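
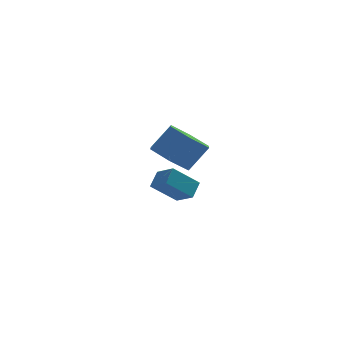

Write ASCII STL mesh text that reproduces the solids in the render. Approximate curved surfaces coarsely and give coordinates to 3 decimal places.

solid 
facet normal -0.756 -0.064 0.651
outer loop
vertex -1.051 2.066 -0.07
vertex -0.675 2.66 0.425
vertex -1.567 2.829 -0.594
endloop
endfacet
facet normal -0.437 -0.691 -0.576
outer loop
vertex -0.485 2.92 -1.525
vertex -1.051 2.066 -0.07
vertex -1.567 2.829 -0.594
endloop
endfacet
facet normal -0.756 -0.064 0.651
outer loop
vertex -1.567 2.829 -0.594
vertex -0.675 2.66 0.425
vertex -1.191 3.423 -0.099
endloop
endfacet
facet normal -0.486 0.720 -0.495
outer loop
vertex -1.191 3.423 -0.099
vertex -0.485 2.92 -1.525
vertex -1.567 2.829 -0.594
endloop
endfacet
facet normal 0.486 -0.720 0.495
outer loop
vertex -1.051 2.066 -0.07
vertex 0.407 2.751 -0.506
vertex -0.675 2.66 0.425
endloop
endfacet
facet normal -0.437 -0.691 -0.576
outer loop
vertex 0.031 2.157 -1.001
vertex -1.051 2.066 -0.07
vertex -0.485 2.92 -1.525
endloop
endfacet
facet normal 0.486 -0.720 0.495
outer loop
vertex 0.031 2.157 -1.001
vertex 0.407 2.751 -0.506
vertex -1.051 2.066 -0.07
endloop
endfacet
facet normal 0.437 0.691 0.576
outer loop
vertex -0.675 2.66 0.425
vertex 0.407 2.751 -0.506
vertex -1.191 3.423 -0.099
endloop
endfacet
facet normal -0.486 0.720 -0.495
outer loop
vertex -0.109 3.514 -1.03
vertex -0.485 2.92 -1.525
vertex -1.191 3.423 -0.099
endloop
endfacet
facet normal 0.437 0.691 0.576
outer loop
vertex -1.191 3.423 -0.099
vertex 0.407 2.751 -0.506
vertex -0.109 3.514 -1.03
endloop
endfacet
facet normal 0.756 0.064 -0.651
outer loop
vertex -0.109 3.514 -1.03
vertex 0.031 2.157 -1.001
vertex -0.485 2.92 -1.525
endloop
endfacet
facet normal 0.756 0.064 -0.651
outer loop
vertex 0.407 2.751 -0.506
vertex 0.031 2.157 -1.001
vertex -0.109 3.514 -1.03
endloop
endfacet
facet normal -0.615 -0.183 -0.767
outer loop
vertex -0.792 -1.764 2.571
vertex -1.524 -1.938 3.199
vertex -1.373 -1.03 2.861
endloop
endfacet
facet normal 0.520 0.637 -0.570
outer loop
vertex -0.792 -1.764 2.571
vertex -1.373 -1.03 2.861
vertex -0.005 -1.529 3.552
endloop
endfacet
facet normal 0.520 0.637 -0.569
outer loop
vertex -0.005 -1.529 3.552
vertex -1.373 -1.03 2.861
vertex -0.586 -0.795 3.843
endloop
endfacet
facet normal 0.616 0.184 0.766
outer loop
vertex -0.005 -1.529 3.552
vertex -0.586 -0.795 3.843
vertex -0.736 -1.702 4.181
endloop
endfacet
facet normal -0.615 -0.183 -0.767
outer loop
vertex -1.373 -1.03 2.861
vertex -1.524 -1.938 3.199
vertex -2.105 -1.204 3.489
endloop
endfacet
facet normal -0.254 0.967 -0.028
outer loop
vertex -1.373 -1.03 2.861
vertex -2.105 -1.204 3.489
vertex -0.586 -0.795 3.843
endloop
endfacet
facet normal -0.254 0.967 -0.028
outer loop
vertex -0.586 -0.795 3.843
vertex -2.105 -1.204 3.489
vertex -1.318 -0.969 4.471
endloop
endfacet
facet normal 0.614 0.184 0.767
outer loop
vertex -0.586 -0.795 3.843
vertex -1.318 -0.969 4.471
vertex -0.736 -1.702 4.181
endloop
endfacet
facet normal -0.616 -0.185 -0.766
outer loop
vertex -2.105 -1.204 3.489
vertex -1.524 -1.938 3.199
vertex -2.255 -2.111 3.828
endloop
endfacet
facet normal -0.774 0.330 0.541
outer loop
vertex -2.105 -1.204 3.489
vertex -2.255 -2.111 3.828
vertex -1.318 -0.969 4.471
endloop
endfacet
facet normal -0.773 0.330 0.541
outer loop
vertex -1.318 -0.969 4.471
vertex -2.255 -2.111 3.828
vertex -1.468 -1.876 4.809
endloop
endfacet
facet normal 0.614 0.184 0.767
outer loop
vertex -1.318 -0.969 4.471
vertex -1.468 -1.876 4.809
vertex -0.736 -1.702 4.181
endloop
endfacet
facet normal -0.616 -0.184 -0.766
outer loop
vertex -2.255 -2.111 3.828
vertex -1.524 -1.938 3.199
vertex -1.674 -2.845 3.537
endloop
endfacet
facet normal -0.520 -0.637 0.569
outer loop
vertex -2.255 -2.111 3.828
vertex -1.674 -2.845 3.537
vertex -1.468 -1.876 4.809
endloop
endfacet
facet normal -0.520 -0.637 0.569
outer loop
vertex -1.468 -1.876 4.809
vertex -1.674 -2.845 3.537
vertex -0.887 -2.61 4.519
endloop
endfacet
facet normal 0.615 0.183 0.767
outer loop
vertex -1.468 -1.876 4.809
vertex -0.887 -2.61 4.519
vertex -0.736 -1.702 4.181
endloop
endfacet
facet normal -0.614 -0.184 -0.767
outer loop
vertex -1.674 -2.845 3.537
vertex -1.524 -1.938 3.199
vertex -0.942 -2.671 2.909
endloop
endfacet
facet normal 0.254 -0.967 0.028
outer loop
vertex -1.674 -2.845 3.537
vertex -0.942 -2.671 2.909
vertex -0.887 -2.61 4.519
endloop
endfacet
facet normal 0.254 -0.967 0.028
outer loop
vertex -0.887 -2.61 4.519
vertex -0.942 -2.671 2.909
vertex -0.155 -2.436 3.891
endloop
endfacet
facet normal 0.615 0.183 0.767
outer loop
vertex -0.887 -2.61 4.519
vertex -0.155 -2.436 3.891
vertex -0.736 -1.702 4.181
endloop
endfacet
facet normal -0.614 -0.184 -0.767
outer loop
vertex -0.942 -2.671 2.909
vertex -1.524 -1.938 3.199
vertex -0.792 -1.764 2.571
endloop
endfacet
facet normal 0.774 -0.330 -0.541
outer loop
vertex -0.942 -2.671 2.909
vertex -0.792 -1.764 2.571
vertex -0.155 -2.436 3.891
endloop
endfacet
facet normal 0.773 -0.330 -0.541
outer loop
vertex -0.155 -2.436 3.891
vertex -0.792 -1.764 2.571
vertex -0.005 -1.529 3.552
endloop
endfacet
facet normal 0.616 0.185 0.766
outer loop
vertex -0.155 -2.436 3.891
vertex -0.005 -1.529 3.552
vertex -0.736 -1.702 4.181
endloop
endfacet

endsolid


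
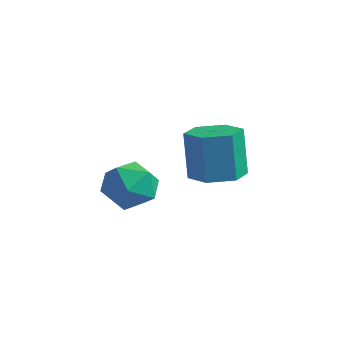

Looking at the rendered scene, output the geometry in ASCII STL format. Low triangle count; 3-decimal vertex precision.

solid 
facet normal 0.065 0.166 0.984
outer loop
vertex -0.642 -2.934 0.688
vertex -0.51 -3.953 0.851
vertex 0.316 -3.341 0.693
endloop
endfacet
facet normal 0.306 0.727 0.614
outer loop
vertex -0.642 -2.934 0.688
vertex 0.316 -3.341 0.693
vertex 0.057 -2.629 -0.021
endloop
endfacet
facet normal -0.222 0.956 0.193
outer loop
vertex -0.642 -2.934 0.688
vertex 0.057 -2.629 -0.021
vertex -0.93 -2.801 -0.304
endloop
endfacet
facet normal -0.789 0.535 0.301
outer loop
vertex -0.642 -2.934 0.688
vertex -0.93 -2.801 -0.304
vertex -1.28 -3.62 0.235
endloop
endfacet
facet normal -0.611 0.047 0.790
outer loop
vertex -0.642 -2.934 0.688
vertex -1.28 -3.62 0.235
vertex -0.51 -3.953 0.851
endloop
endfacet
facet normal 0.841 0.504 0.198
outer loop
vertex 0.057 -2.629 -0.021
vertex 0.316 -3.341 0.693
vertex 0.62 -3.46 -0.295
endloop
endfacet
facet normal 0.451 -0.403 0.796
outer loop
vertex 0.316 -3.341 0.693
vertex -0.51 -3.953 0.851
vertex 0.27 -4.279 0.244
endloop
endfacet
facet normal -0.643 -0.595 0.482
outer loop
vertex -0.51 -3.953 0.851
vertex -1.28 -3.62 0.235
vertex -0.717 -4.451 -0.039
endloop
endfacet
facet normal -0.931 0.194 -0.310
outer loop
vertex -1.28 -3.62 0.235
vertex -0.93 -2.801 -0.304
vertex -0.976 -3.739 -0.753
endloop
endfacet
facet normal -0.013 0.874 -0.486
outer loop
vertex -0.93 -2.801 -0.304
vertex 0.057 -2.629 -0.021
vertex -0.15 -3.127 -0.911
endloop
endfacet
facet normal 0.789 -0.535 -0.301
outer loop
vertex -0.018 -4.146 -0.748
vertex 0.62 -3.46 -0.295
vertex 0.27 -4.279 0.244
endloop
endfacet
facet normal 0.222 -0.956 -0.193
outer loop
vertex -0.018 -4.146 -0.748
vertex 0.27 -4.279 0.244
vertex -0.717 -4.451 -0.039
endloop
endfacet
facet normal -0.306 -0.727 -0.614
outer loop
vertex -0.018 -4.146 -0.748
vertex -0.717 -4.451 -0.039
vertex -0.976 -3.739 -0.753
endloop
endfacet
facet normal -0.065 -0.166 -0.984
outer loop
vertex -0.018 -4.146 -0.748
vertex -0.976 -3.739 -0.753
vertex -0.15 -3.127 -0.911
endloop
endfacet
facet normal 0.611 -0.047 -0.790
outer loop
vertex -0.018 -4.146 -0.748
vertex -0.15 -3.127 -0.911
vertex 0.62 -3.46 -0.295
endloop
endfacet
facet normal 0.931 -0.194 0.310
outer loop
vertex 0.27 -4.279 0.244
vertex 0.62 -3.46 -0.295
vertex 0.316 -3.341 0.693
endloop
endfacet
facet normal 0.013 -0.874 0.486
outer loop
vertex -0.717 -4.451 -0.039
vertex 0.27 -4.279 0.244
vertex -0.51 -3.953 0.851
endloop
endfacet
facet normal -0.841 -0.504 -0.198
outer loop
vertex -0.976 -3.739 -0.753
vertex -0.717 -4.451 -0.039
vertex -1.28 -3.62 0.235
endloop
endfacet
facet normal -0.451 0.403 -0.796
outer loop
vertex -0.15 -3.127 -0.911
vertex -0.976 -3.739 -0.753
vertex -0.93 -2.801 -0.304
endloop
endfacet
facet normal 0.643 0.595 -0.482
outer loop
vertex 0.62 -3.46 -0.295
vertex -0.15 -3.127 -0.911
vertex 0.057 -2.629 -0.021
endloop
endfacet
facet normal 0.170 -0.081 -0.982
outer loop
vertex 1.411 -0.461 -0.415
vertex 0.48 -0.256 -0.593
vertex 1.132 0.46 -0.539
endloop
endfacet
facet normal 0.943 0.304 0.138
outer loop
vertex 1.411 -0.461 -0.415
vertex 1.132 0.46 -0.539
vertex 1.091 -0.308 1.432
endloop
endfacet
facet normal 0.943 0.304 0.138
outer loop
vertex 1.091 -0.308 1.432
vertex 1.132 0.46 -0.539
vertex 0.812 0.613 1.307
endloop
endfacet
facet normal -0.171 0.081 0.982
outer loop
vertex 1.091 -0.308 1.432
vertex 0.812 0.613 1.307
vertex 0.16 -0.104 1.253
endloop
endfacet
facet normal 0.171 -0.082 -0.982
outer loop
vertex 1.132 0.46 -0.539
vertex 0.48 -0.256 -0.593
vertex 0.201 0.664 -0.718
endloop
endfacet
facet normal 0.222 0.974 -0.042
outer loop
vertex 1.132 0.46 -0.539
vertex 0.201 0.664 -0.718
vertex 0.812 0.613 1.307
endloop
endfacet
facet normal 0.222 0.974 -0.042
outer loop
vertex 0.812 0.613 1.307
vertex 0.201 0.664 -0.718
vertex -0.119 0.817 1.128
endloop
endfacet
facet normal -0.171 0.081 0.982
outer loop
vertex 0.812 0.613 1.307
vertex -0.119 0.817 1.128
vertex 0.16 -0.104 1.253
endloop
endfacet
facet normal 0.171 -0.082 -0.982
outer loop
vertex 0.201 0.664 -0.718
vertex 0.48 -0.256 -0.593
vertex -0.451 -0.052 -0.772
endloop
endfacet
facet normal -0.720 0.670 -0.180
outer loop
vertex 0.201 0.664 -0.718
vertex -0.451 -0.052 -0.772
vertex -0.119 0.817 1.128
endloop
endfacet
facet normal -0.721 0.670 -0.180
outer loop
vertex -0.119 0.817 1.128
vertex -0.451 -0.052 -0.772
vertex -0.771 0.101 1.075
endloop
endfacet
facet normal -0.170 0.082 0.982
outer loop
vertex -0.119 0.817 1.128
vertex -0.771 0.101 1.075
vertex 0.16 -0.104 1.253
endloop
endfacet
facet normal 0.171 -0.081 -0.982
outer loop
vertex -0.451 -0.052 -0.772
vertex 0.48 -0.256 -0.593
vertex -0.172 -0.973 -0.647
endloop
endfacet
facet normal -0.943 -0.304 -0.138
outer loop
vertex -0.451 -0.052 -0.772
vertex -0.172 -0.973 -0.647
vertex -0.771 0.101 1.075
endloop
endfacet
facet normal -0.943 -0.304 -0.138
outer loop
vertex -0.771 0.101 1.075
vertex -0.172 -0.973 -0.647
vertex -0.492 -0.82 1.199
endloop
endfacet
facet normal -0.170 0.081 0.982
outer loop
vertex -0.771 0.101 1.075
vertex -0.492 -0.82 1.199
vertex 0.16 -0.104 1.253
endloop
endfacet
facet normal 0.171 -0.081 -0.982
outer loop
vertex -0.172 -0.973 -0.647
vertex 0.48 -0.256 -0.593
vertex 0.759 -1.177 -0.468
endloop
endfacet
facet normal -0.222 -0.974 0.042
outer loop
vertex -0.172 -0.973 -0.647
vertex 0.759 -1.177 -0.468
vertex -0.492 -0.82 1.199
endloop
endfacet
facet normal -0.222 -0.974 0.042
outer loop
vertex -0.492 -0.82 1.199
vertex 0.759 -1.177 -0.468
vertex 0.439 -1.024 1.378
endloop
endfacet
facet normal -0.171 0.082 0.982
outer loop
vertex -0.492 -0.82 1.199
vertex 0.439 -1.024 1.378
vertex 0.16 -0.104 1.253
endloop
endfacet
facet normal 0.170 -0.082 -0.982
outer loop
vertex 0.759 -1.177 -0.468
vertex 0.48 -0.256 -0.593
vertex 1.411 -0.461 -0.415
endloop
endfacet
facet normal 0.721 -0.670 0.180
outer loop
vertex 0.759 -1.177 -0.468
vertex 1.411 -0.461 -0.415
vertex 0.439 -1.024 1.378
endloop
endfacet
facet normal 0.720 -0.670 0.180
outer loop
vertex 0.439 -1.024 1.378
vertex 1.411 -0.461 -0.415
vertex 1.091 -0.308 1.432
endloop
endfacet
facet normal -0.171 0.082 0.982
outer loop
vertex 0.439 -1.024 1.378
vertex 1.091 -0.308 1.432
vertex 0.16 -0.104 1.253
endloop
endfacet

endsolid


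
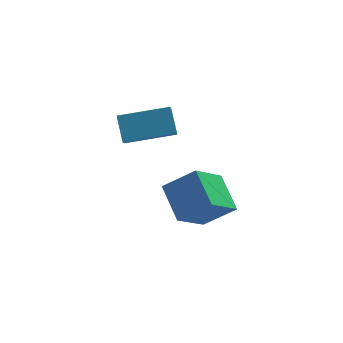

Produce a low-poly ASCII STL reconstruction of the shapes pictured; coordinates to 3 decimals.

solid 
facet normal -0.564 -0.455 0.690
outer loop
vertex -1.592 -3.753 -0.764
vertex -2.86 -3.587 -1.691
vertex -1.263 -5.248 -1.481
endloop
endfacet
facet normal 0.803 -0.105 0.587
outer loop
vertex -0.08 -4.293 -2.929
vertex -1.592 -3.753 -0.764
vertex -1.263 -5.248 -1.481
endloop
endfacet
facet normal -0.564 -0.455 0.690
outer loop
vertex -1.263 -5.248 -1.481
vertex -2.86 -3.587 -1.691
vertex -2.531 -5.082 -2.408
endloop
endfacet
facet normal 0.194 -0.884 -0.424
outer loop
vertex -2.531 -5.082 -2.408
vertex -0.08 -4.293 -2.929
vertex -1.263 -5.248 -1.481
endloop
endfacet
facet normal -0.194 0.884 0.424
outer loop
vertex -1.592 -3.753 -0.764
vertex -1.677 -2.632 -3.139
vertex -2.86 -3.587 -1.691
endloop
endfacet
facet normal 0.803 -0.105 0.587
outer loop
vertex -0.409 -2.798 -2.212
vertex -1.592 -3.753 -0.764
vertex -0.08 -4.293 -2.929
endloop
endfacet
facet normal -0.194 0.884 0.424
outer loop
vertex -0.409 -2.798 -2.212
vertex -1.677 -2.632 -3.139
vertex -1.592 -3.753 -0.764
endloop
endfacet
facet normal -0.803 0.105 -0.587
outer loop
vertex -2.86 -3.587 -1.691
vertex -1.677 -2.632 -3.139
vertex -2.531 -5.082 -2.408
endloop
endfacet
facet normal 0.194 -0.884 -0.424
outer loop
vertex -1.348 -4.127 -3.856
vertex -0.08 -4.293 -2.929
vertex -2.531 -5.082 -2.408
endloop
endfacet
facet normal -0.803 0.105 -0.587
outer loop
vertex -2.531 -5.082 -2.408
vertex -1.677 -2.632 -3.139
vertex -1.348 -4.127 -3.856
endloop
endfacet
facet normal 0.564 0.455 -0.690
outer loop
vertex -1.348 -4.127 -3.856
vertex -0.409 -2.798 -2.212
vertex -0.08 -4.293 -2.929
endloop
endfacet
facet normal 0.564 0.455 -0.690
outer loop
vertex -1.677 -2.632 -3.139
vertex -0.409 -2.798 -2.212
vertex -1.348 -4.127 -3.856
endloop
endfacet
facet normal -0.987 0.051 -0.153
outer loop
vertex -3.988 0.381 -0.753
vertex -3.8 1.264 -1.674
vertex -3.902 -0.536 -1.613
endloop
endfacet
facet normal -0.145 -0.684 0.715
outer loop
vertex -1.78 -0.644 -1.286
vertex -3.988 0.381 -0.753
vertex -3.902 -0.536 -1.613
endloop
endfacet
facet normal -0.987 0.051 -0.153
outer loop
vertex -3.902 -0.536 -1.613
vertex -3.8 1.264 -1.674
vertex -3.714 0.347 -2.535
endloop
endfacet
facet normal 0.068 -0.727 -0.683
outer loop
vertex -3.714 0.347 -2.535
vertex -1.78 -0.644 -1.286
vertex -3.902 -0.536 -1.613
endloop
endfacet
facet normal -0.068 0.727 0.683
outer loop
vertex -3.988 0.381 -0.753
vertex -1.678 1.156 -1.347
vertex -3.8 1.264 -1.674
endloop
endfacet
facet normal -0.145 -0.684 0.714
outer loop
vertex -1.866 0.273 -0.425
vertex -3.988 0.381 -0.753
vertex -1.78 -0.644 -1.286
endloop
endfacet
facet normal -0.069 0.727 0.683
outer loop
vertex -1.866 0.273 -0.425
vertex -1.678 1.156 -1.347
vertex -3.988 0.381 -0.753
endloop
endfacet
facet normal 0.145 0.684 -0.714
outer loop
vertex -3.8 1.264 -1.674
vertex -1.678 1.156 -1.347
vertex -3.714 0.347 -2.535
endloop
endfacet
facet normal 0.069 -0.727 -0.683
outer loop
vertex -1.592 0.239 -2.207
vertex -1.78 -0.644 -1.286
vertex -3.714 0.347 -2.535
endloop
endfacet
facet normal 0.145 0.684 -0.715
outer loop
vertex -3.714 0.347 -2.535
vertex -1.678 1.156 -1.347
vertex -1.592 0.239 -2.207
endloop
endfacet
facet normal 0.987 -0.051 0.153
outer loop
vertex -1.592 0.239 -2.207
vertex -1.866 0.273 -0.425
vertex -1.78 -0.644 -1.286
endloop
endfacet
facet normal 0.987 -0.051 0.153
outer loop
vertex -1.678 1.156 -1.347
vertex -1.866 0.273 -0.425
vertex -1.592 0.239 -2.207
endloop
endfacet

endsolid


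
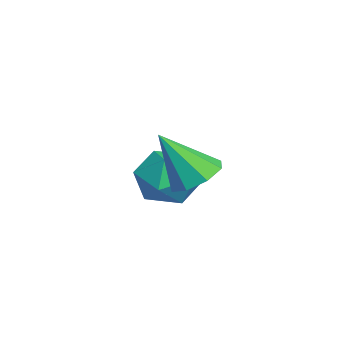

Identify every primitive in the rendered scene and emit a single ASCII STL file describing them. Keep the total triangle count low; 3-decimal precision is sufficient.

solid 
facet normal -0.087 0.067 0.994
outer loop
vertex -3.772 3.79 -1.831
vertex -4.081 2.59 -1.777
vertex -2.89 2.929 -1.696
endloop
endfacet
facet normal 0.401 0.528 0.749
outer loop
vertex -3.772 3.79 -1.831
vertex -2.89 2.929 -1.696
vertex -2.711 3.885 -2.466
endloop
endfacet
facet normal 0.080 0.957 0.278
outer loop
vertex -3.772 3.79 -1.831
vertex -2.711 3.885 -2.466
vertex -3.79 4.137 -3.022
endloop
endfacet
facet normal -0.604 0.763 0.231
outer loop
vertex -3.772 3.79 -1.831
vertex -3.79 4.137 -3.022
vertex -4.637 3.337 -2.596
endloop
endfacet
facet normal -0.707 0.212 0.674
outer loop
vertex -3.772 3.79 -1.831
vertex -4.637 3.337 -2.596
vertex -4.081 2.59 -1.777
endloop
endfacet
facet normal 0.902 0.156 0.403
outer loop
vertex -2.711 3.885 -2.466
vertex -2.89 2.929 -1.696
vertex -2.363 2.743 -2.804
endloop
endfacet
facet normal 0.114 -0.590 0.800
outer loop
vertex -2.89 2.929 -1.696
vertex -4.081 2.59 -1.777
vertex -3.21 1.943 -2.378
endloop
endfacet
facet normal -0.892 -0.355 0.281
outer loop
vertex -4.081 2.59 -1.777
vertex -4.637 3.337 -2.596
vertex -4.289 2.195 -2.934
endloop
endfacet
facet normal -0.724 0.536 -0.434
outer loop
vertex -4.637 3.337 -2.596
vertex -3.79 4.137 -3.022
vertex -4.11 3.151 -3.704
endloop
endfacet
facet normal 0.384 0.851 -0.359
outer loop
vertex -3.79 4.137 -3.022
vertex -2.711 3.885 -2.466
vertex -2.919 3.49 -3.623
endloop
endfacet
facet normal 0.604 -0.763 -0.231
outer loop
vertex -3.228 2.29 -3.569
vertex -2.363 2.743 -2.804
vertex -3.21 1.943 -2.378
endloop
endfacet
facet normal -0.080 -0.957 -0.278
outer loop
vertex -3.228 2.29 -3.569
vertex -3.21 1.943 -2.378
vertex -4.289 2.195 -2.934
endloop
endfacet
facet normal -0.401 -0.528 -0.749
outer loop
vertex -3.228 2.29 -3.569
vertex -4.289 2.195 -2.934
vertex -4.11 3.151 -3.704
endloop
endfacet
facet normal 0.087 -0.067 -0.994
outer loop
vertex -3.228 2.29 -3.569
vertex -4.11 3.151 -3.704
vertex -2.919 3.49 -3.623
endloop
endfacet
facet normal 0.707 -0.212 -0.674
outer loop
vertex -3.228 2.29 -3.569
vertex -2.919 3.49 -3.623
vertex -2.363 2.743 -2.804
endloop
endfacet
facet normal 0.724 -0.536 0.434
outer loop
vertex -3.21 1.943 -2.378
vertex -2.363 2.743 -2.804
vertex -2.89 2.929 -1.696
endloop
endfacet
facet normal -0.384 -0.851 0.359
outer loop
vertex -4.289 2.195 -2.934
vertex -3.21 1.943 -2.378
vertex -4.081 2.59 -1.777
endloop
endfacet
facet normal -0.902 -0.156 -0.403
outer loop
vertex -4.11 3.151 -3.704
vertex -4.289 2.195 -2.934
vertex -4.637 3.337 -2.596
endloop
endfacet
facet normal -0.114 0.590 -0.800
outer loop
vertex -2.919 3.49 -3.623
vertex -4.11 3.151 -3.704
vertex -3.79 4.137 -3.022
endloop
endfacet
facet normal 0.892 0.355 -0.281
outer loop
vertex -2.363 2.743 -2.804
vertex -2.919 3.49 -3.623
vertex -2.711 3.885 -2.466
endloop
endfacet
facet normal -0.018 0.551 -0.834
outer loop
vertex 0.553 4.22 -1.174
vertex -0.338 3.913 -1.358
vertex 0.039 4.653 -0.877
endloop
endfacet
facet normal 0.664 0.327 0.672
outer loop
vertex 0.553 4.22 -1.174
vertex 0.039 4.653 -0.877
vertex -0.302 2.767 0.378
endloop
endfacet
facet normal -0.017 0.551 -0.834
outer loop
vertex 0.039 4.653 -0.877
vertex -0.338 3.913 -1.358
vertex -0.696 4.653 -0.862
endloop
endfacet
facet normal 0.017 0.552 0.834
outer loop
vertex 0.039 4.653 -0.877
vertex -0.696 4.653 -0.862
vertex -0.302 2.767 0.378
endloop
endfacet
facet normal -0.017 0.551 -0.834
outer loop
vertex -0.696 4.653 -0.862
vertex -0.338 3.913 -1.358
vertex -1.221 4.219 -1.138
endloop
endfacet
facet normal -0.637 0.326 0.699
outer loop
vertex -0.696 4.653 -0.862
vertex -1.221 4.219 -1.138
vertex -0.302 2.767 0.378
endloop
endfacet
facet normal -0.018 0.550 -0.835
outer loop
vertex -1.221 4.219 -1.138
vertex -0.338 3.913 -1.358
vertex -1.229 3.605 -1.542
endloop
endfacet
facet normal -0.913 -0.216 0.346
outer loop
vertex -1.221 4.219 -1.138
vertex -1.229 3.605 -1.542
vertex -0.302 2.767 0.378
endloop
endfacet
facet normal -0.018 0.551 -0.834
outer loop
vertex -1.229 3.605 -1.542
vertex -0.338 3.913 -1.358
vertex -0.715 3.172 -1.839
endloop
endfacet
facet normal -0.650 -0.760 -0.018
outer loop
vertex -1.229 3.605 -1.542
vertex -0.715 3.172 -1.839
vertex -0.302 2.767 0.378
endloop
endfacet
facet normal -0.017 0.550 -0.835
outer loop
vertex -0.715 3.172 -1.839
vertex -0.338 3.913 -1.358
vertex 0.02 3.172 -1.854
endloop
endfacet
facet normal -0.004 -0.984 -0.179
outer loop
vertex -0.715 3.172 -1.839
vertex 0.02 3.172 -1.854
vertex -0.302 2.767 0.378
endloop
endfacet
facet normal -0.016 0.551 -0.835
outer loop
vertex 0.02 3.172 -1.854
vertex -0.338 3.913 -1.358
vertex 0.545 3.606 -1.578
endloop
endfacet
facet normal 0.650 -0.759 -0.044
outer loop
vertex 0.02 3.172 -1.854
vertex 0.545 3.606 -1.578
vertex -0.302 2.767 0.378
endloop
endfacet
facet normal -0.017 0.550 -0.835
outer loop
vertex 0.545 3.606 -1.578
vertex -0.338 3.913 -1.358
vertex 0.553 4.22 -1.174
endloop
endfacet
facet normal 0.926 -0.215 0.309
outer loop
vertex 0.545 3.606 -1.578
vertex 0.553 4.22 -1.174
vertex -0.302 2.767 0.378
endloop
endfacet

endsolid


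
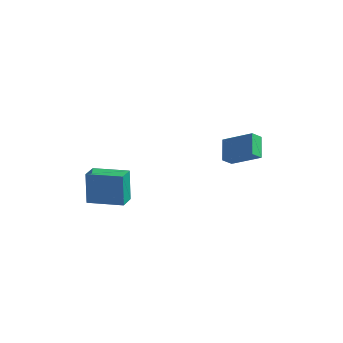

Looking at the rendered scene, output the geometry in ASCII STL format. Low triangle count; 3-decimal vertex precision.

solid 
facet normal -0.927 -0.373 -0.045
outer loop
vertex -1.263 -4.683 0.489
vertex -1.727 -3.517 0.382
vertex -1.103 -4.819 -1.681
endloop
endfacet
facet normal 0.368 -0.926 0.085
outer loop
vertex 0.927 -4.003 -1.582
vertex -1.263 -4.683 0.489
vertex -1.103 -4.819 -1.681
endloop
endfacet
facet normal -0.927 -0.373 -0.045
outer loop
vertex -1.103 -4.819 -1.681
vertex -1.727 -3.517 0.382
vertex -1.567 -3.652 -1.788
endloop
endfacet
facet normal 0.073 -0.062 -0.995
outer loop
vertex -1.567 -3.652 -1.788
vertex 0.927 -4.003 -1.582
vertex -1.103 -4.819 -1.681
endloop
endfacet
facet normal -0.074 0.062 0.995
outer loop
vertex -1.263 -4.683 0.489
vertex 0.303 -2.701 0.481
vertex -1.727 -3.517 0.382
endloop
endfacet
facet normal 0.368 -0.926 0.085
outer loop
vertex 0.767 -3.868 0.588
vertex -1.263 -4.683 0.489
vertex 0.927 -4.003 -1.582
endloop
endfacet
facet normal -0.073 0.062 0.995
outer loop
vertex 0.767 -3.868 0.588
vertex 0.303 -2.701 0.481
vertex -1.263 -4.683 0.489
endloop
endfacet
facet normal -0.368 0.926 -0.085
outer loop
vertex -1.727 -3.517 0.382
vertex 0.303 -2.701 0.481
vertex -1.567 -3.652 -1.788
endloop
endfacet
facet normal 0.073 -0.062 -0.995
outer loop
vertex 0.463 -2.837 -1.689
vertex 0.927 -4.003 -1.582
vertex -1.567 -3.652 -1.788
endloop
endfacet
facet normal -0.368 0.926 -0.085
outer loop
vertex -1.567 -3.652 -1.788
vertex 0.303 -2.701 0.481
vertex 0.463 -2.837 -1.689
endloop
endfacet
facet normal 0.927 0.373 0.045
outer loop
vertex 0.463 -2.837 -1.689
vertex 0.767 -3.868 0.588
vertex 0.927 -4.003 -1.582
endloop
endfacet
facet normal 0.927 0.373 0.045
outer loop
vertex 0.303 -2.701 0.481
vertex 0.767 -3.868 0.588
vertex 0.463 -2.837 -1.689
endloop
endfacet
facet normal -0.886 -0.136 -0.444
outer loop
vertex 2.023 3.756 1.082
vertex 2.174 4.474 0.561
vertex 2.733 2.793 -0.04
endloop
endfacet
facet normal -0.168 -0.798 0.579
outer loop
vertex 4.646 3.086 0.919
vertex 2.023 3.756 1.082
vertex 2.733 2.793 -0.04
endloop
endfacet
facet normal -0.886 -0.136 -0.444
outer loop
vertex 2.733 2.793 -0.04
vertex 2.174 4.474 0.561
vertex 2.884 3.511 -0.561
endloop
endfacet
facet normal 0.433 -0.587 -0.684
outer loop
vertex 2.884 3.511 -0.561
vertex 4.646 3.086 0.919
vertex 2.733 2.793 -0.04
endloop
endfacet
facet normal -0.433 0.587 0.684
outer loop
vertex 2.023 3.756 1.082
vertex 4.087 4.767 1.52
vertex 2.174 4.474 0.561
endloop
endfacet
facet normal -0.168 -0.798 0.579
outer loop
vertex 3.936 4.049 2.041
vertex 2.023 3.756 1.082
vertex 4.646 3.086 0.919
endloop
endfacet
facet normal -0.433 0.587 0.684
outer loop
vertex 3.936 4.049 2.041
vertex 4.087 4.767 1.52
vertex 2.023 3.756 1.082
endloop
endfacet
facet normal 0.168 0.798 -0.579
outer loop
vertex 2.174 4.474 0.561
vertex 4.087 4.767 1.52
vertex 2.884 3.511 -0.561
endloop
endfacet
facet normal 0.433 -0.587 -0.684
outer loop
vertex 4.797 3.804 0.398
vertex 4.646 3.086 0.919
vertex 2.884 3.511 -0.561
endloop
endfacet
facet normal 0.168 0.798 -0.579
outer loop
vertex 2.884 3.511 -0.561
vertex 4.087 4.767 1.52
vertex 4.797 3.804 0.398
endloop
endfacet
facet normal 0.886 0.136 0.444
outer loop
vertex 4.797 3.804 0.398
vertex 3.936 4.049 2.041
vertex 4.646 3.086 0.919
endloop
endfacet
facet normal 0.886 0.136 0.444
outer loop
vertex 4.087 4.767 1.52
vertex 3.936 4.049 2.041
vertex 4.797 3.804 0.398
endloop
endfacet

endsolid


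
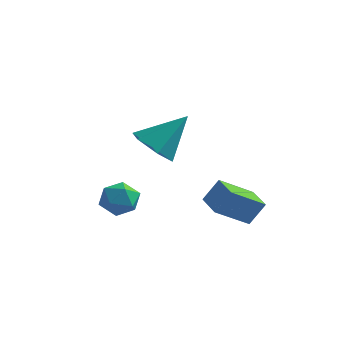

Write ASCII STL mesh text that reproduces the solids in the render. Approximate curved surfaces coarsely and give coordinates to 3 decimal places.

solid 
facet normal -0.499 -0.481 -0.721
outer loop
vertex -1.496 -3.743 1.651
vertex -2.069 -2.992 1.547
vertex -1.27 -3.055 1.036
endloop
endfacet
facet normal 0.964 -0.255 0.069
outer loop
vertex -1.496 -3.743 1.651
vertex -1.27 -3.055 1.036
vertex -1.151 -2.108 2.873
endloop
endfacet
facet normal -0.499 -0.481 -0.721
outer loop
vertex -1.27 -3.055 1.036
vertex -2.069 -2.992 1.547
vertex -1.843 -2.304 0.932
endloop
endfacet
facet normal 0.772 0.543 -0.330
outer loop
vertex -1.27 -3.055 1.036
vertex -1.843 -2.304 0.932
vertex -1.151 -2.108 2.873
endloop
endfacet
facet normal -0.498 -0.481 -0.721
outer loop
vertex -1.843 -2.304 0.932
vertex -2.069 -2.992 1.547
vertex -2.642 -2.242 1.442
endloop
endfacet
facet normal 0.011 0.994 -0.104
outer loop
vertex -1.843 -2.304 0.932
vertex -2.642 -2.242 1.442
vertex -1.151 -2.108 2.873
endloop
endfacet
facet normal -0.498 -0.481 -0.721
outer loop
vertex -2.642 -2.242 1.442
vertex -2.069 -2.992 1.547
vertex -2.868 -2.93 2.057
endloop
endfacet
facet normal -0.557 0.648 0.520
outer loop
vertex -2.642 -2.242 1.442
vertex -2.868 -2.93 2.057
vertex -1.151 -2.108 2.873
endloop
endfacet
facet normal -0.498 -0.481 -0.722
outer loop
vertex -2.868 -2.93 2.057
vertex -2.069 -2.992 1.547
vertex -2.295 -3.68 2.161
endloop
endfacet
facet normal -0.364 -0.151 0.919
outer loop
vertex -2.868 -2.93 2.057
vertex -2.295 -3.68 2.161
vertex -1.151 -2.108 2.873
endloop
endfacet
facet normal -0.499 -0.480 -0.722
outer loop
vertex -2.295 -3.68 2.161
vertex -2.069 -2.992 1.547
vertex -1.496 -3.743 1.651
endloop
endfacet
facet normal 0.395 -0.602 0.694
outer loop
vertex -2.295 -3.68 2.161
vertex -1.496 -3.743 1.651
vertex -1.151 -2.108 2.873
endloop
endfacet
facet normal -0.960 -0.181 0.213
outer loop
vertex -4.704 -1.46 -1.828
vertex -4.628 -2.226 -2.138
vertex -4.476 -2.087 -1.333
endloop
endfacet
facet normal -0.681 0.285 0.674
outer loop
vertex -4.704 -1.46 -1.828
vertex -4.476 -2.087 -1.333
vertex -4.102 -1.348 -1.267
endloop
endfacet
facet normal -0.441 0.845 0.304
outer loop
vertex -4.704 -1.46 -1.828
vertex -4.102 -1.348 -1.267
vertex -4.022 -1.031 -2.031
endloop
endfacet
facet normal -0.571 0.724 -0.386
outer loop
vertex -4.704 -1.46 -1.828
vertex -4.022 -1.031 -2.031
vertex -4.347 -1.574 -2.569
endloop
endfacet
facet normal -0.892 0.091 -0.444
outer loop
vertex -4.704 -1.46 -1.828
vertex -4.347 -1.574 -2.569
vertex -4.628 -2.226 -2.138
endloop
endfacet
facet normal -0.122 -0.027 0.992
outer loop
vertex -4.102 -1.348 -1.267
vertex -4.476 -2.087 -1.333
vertex -3.653 -2.046 -1.231
endloop
endfacet
facet normal -0.575 -0.781 0.243
outer loop
vertex -4.476 -2.087 -1.333
vertex -4.628 -2.226 -2.138
vertex -3.978 -2.589 -1.769
endloop
endfacet
facet normal -0.464 -0.341 -0.818
outer loop
vertex -4.628 -2.226 -2.138
vertex -4.347 -1.574 -2.569
vertex -3.898 -2.272 -2.533
endloop
endfacet
facet normal 0.056 0.686 -0.726
outer loop
vertex -4.347 -1.574 -2.569
vertex -4.022 -1.031 -2.031
vertex -3.524 -1.533 -2.467
endloop
endfacet
facet normal 0.268 0.880 0.393
outer loop
vertex -4.022 -1.031 -2.031
vertex -4.102 -1.348 -1.267
vertex -3.372 -1.394 -1.662
endloop
endfacet
facet normal 0.571 -0.724 0.386
outer loop
vertex -3.296 -2.16 -1.972
vertex -3.653 -2.046 -1.231
vertex -3.978 -2.589 -1.769
endloop
endfacet
facet normal 0.441 -0.845 -0.304
outer loop
vertex -3.296 -2.16 -1.972
vertex -3.978 -2.589 -1.769
vertex -3.898 -2.272 -2.533
endloop
endfacet
facet normal 0.681 -0.285 -0.674
outer loop
vertex -3.296 -2.16 -1.972
vertex -3.898 -2.272 -2.533
vertex -3.524 -1.533 -2.467
endloop
endfacet
facet normal 0.960 0.181 -0.213
outer loop
vertex -3.296 -2.16 -1.972
vertex -3.524 -1.533 -2.467
vertex -3.372 -1.394 -1.662
endloop
endfacet
facet normal 0.892 -0.091 0.444
outer loop
vertex -3.296 -2.16 -1.972
vertex -3.372 -1.394 -1.662
vertex -3.653 -2.046 -1.231
endloop
endfacet
facet normal -0.056 -0.686 0.726
outer loop
vertex -3.978 -2.589 -1.769
vertex -3.653 -2.046 -1.231
vertex -4.476 -2.087 -1.333
endloop
endfacet
facet normal -0.268 -0.880 -0.393
outer loop
vertex -3.898 -2.272 -2.533
vertex -3.978 -2.589 -1.769
vertex -4.628 -2.226 -2.138
endloop
endfacet
facet normal 0.122 0.027 -0.992
outer loop
vertex -3.524 -1.533 -2.467
vertex -3.898 -2.272 -2.533
vertex -4.347 -1.574 -2.569
endloop
endfacet
facet normal 0.575 0.781 -0.243
outer loop
vertex -3.372 -1.394 -1.662
vertex -3.524 -1.533 -2.467
vertex -4.022 -1.031 -2.031
endloop
endfacet
facet normal 0.464 0.341 0.818
outer loop
vertex -3.653 -2.046 -1.231
vertex -3.372 -1.394 -1.662
vertex -4.102 -1.348 -1.267
endloop
endfacet
facet normal -0.425 -0.340 -0.839
outer loop
vertex -0.158 -1.999 -1.652
vertex -1.0 -1.192 -1.553
vertex 0.721 -0.975 -2.513
endloop
endfacet
facet normal 0.719 -0.689 -0.085
outer loop
vertex 1.18 -0.608 -1.607
vertex -0.158 -1.999 -1.652
vertex 0.721 -0.975 -2.513
endloop
endfacet
facet normal -0.425 -0.340 -0.839
outer loop
vertex 0.721 -0.975 -2.513
vertex -1.0 -1.192 -1.553
vertex -0.121 -0.169 -2.413
endloop
endfacet
facet normal 0.549 0.640 -0.537
outer loop
vertex -0.121 -0.169 -2.413
vertex 1.18 -0.608 -1.607
vertex 0.721 -0.975 -2.513
endloop
endfacet
facet normal -0.550 -0.639 0.538
outer loop
vertex -0.158 -1.999 -1.652
vertex -0.541 -0.825 -0.647
vertex -1.0 -1.192 -1.553
endloop
endfacet
facet normal 0.719 -0.689 -0.085
outer loop
vertex 0.301 -1.631 -0.747
vertex -0.158 -1.999 -1.652
vertex 1.18 -0.608 -1.607
endloop
endfacet
facet normal -0.548 -0.640 0.538
outer loop
vertex 0.301 -1.631 -0.747
vertex -0.541 -0.825 -0.647
vertex -0.158 -1.999 -1.652
endloop
endfacet
facet normal -0.719 0.690 0.085
outer loop
vertex -1.0 -1.192 -1.553
vertex -0.541 -0.825 -0.647
vertex -0.121 -0.169 -2.413
endloop
endfacet
facet normal 0.549 0.639 -0.538
outer loop
vertex 0.338 0.199 -1.508
vertex 1.18 -0.608 -1.607
vertex -0.121 -0.169 -2.413
endloop
endfacet
facet normal -0.720 0.689 0.085
outer loop
vertex -0.121 -0.169 -2.413
vertex -0.541 -0.825 -0.647
vertex 0.338 0.199 -1.508
endloop
endfacet
facet normal 0.425 0.340 0.839
outer loop
vertex 0.338 0.199 -1.508
vertex 0.301 -1.631 -0.747
vertex 1.18 -0.608 -1.607
endloop
endfacet
facet normal 0.425 0.340 0.839
outer loop
vertex -0.541 -0.825 -0.647
vertex 0.301 -1.631 -0.747
vertex 0.338 0.199 -1.508
endloop
endfacet

endsolid


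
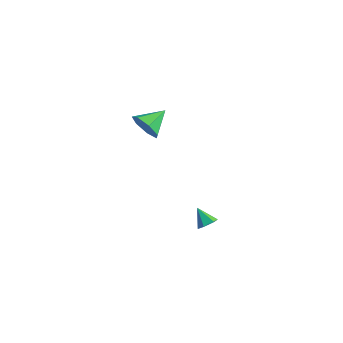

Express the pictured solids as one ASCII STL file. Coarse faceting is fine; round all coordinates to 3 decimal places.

solid 
facet normal 0.717 -0.207 -0.666
outer loop
vertex 4.666 -2.284 -1.094
vertex 4.359 -2.781 -1.27
vertex 4.258 -2.246 -1.545
endloop
endfacet
facet normal -0.118 0.975 0.189
outer loop
vertex 4.666 -2.284 -1.094
vertex 4.258 -2.246 -1.545
vertex 3.521 -2.539 -0.49
endloop
endfacet
facet normal 0.716 -0.208 -0.667
outer loop
vertex 4.258 -2.246 -1.545
vertex 4.359 -2.781 -1.27
vertex 3.95 -2.743 -1.721
endloop
endfacet
facet normal -0.735 0.580 -0.352
outer loop
vertex 4.258 -2.246 -1.545
vertex 3.95 -2.743 -1.721
vertex 3.521 -2.539 -0.49
endloop
endfacet
facet normal 0.716 -0.206 -0.667
outer loop
vertex 3.95 -2.743 -1.721
vertex 4.359 -2.781 -1.27
vertex 4.052 -3.278 -1.446
endloop
endfacet
facet normal -0.912 -0.311 -0.266
outer loop
vertex 3.95 -2.743 -1.721
vertex 4.052 -3.278 -1.446
vertex 3.521 -2.539 -0.49
endloop
endfacet
facet normal 0.716 -0.206 -0.667
outer loop
vertex 4.052 -3.278 -1.446
vertex 4.359 -2.781 -1.27
vertex 4.461 -3.316 -0.995
endloop
endfacet
facet normal -0.472 -0.805 0.360
outer loop
vertex 4.052 -3.278 -1.446
vertex 4.461 -3.316 -0.995
vertex 3.521 -2.539 -0.49
endloop
endfacet
facet normal 0.716 -0.206 -0.667
outer loop
vertex 4.461 -3.316 -0.995
vertex 4.359 -2.781 -1.27
vertex 4.768 -2.819 -0.819
endloop
endfacet
facet normal 0.146 -0.409 0.901
outer loop
vertex 4.461 -3.316 -0.995
vertex 4.768 -2.819 -0.819
vertex 3.521 -2.539 -0.49
endloop
endfacet
facet normal 0.716 -0.206 -0.667
outer loop
vertex 4.768 -2.819 -0.819
vertex 4.359 -2.781 -1.27
vertex 4.666 -2.284 -1.094
endloop
endfacet
facet normal 0.323 0.481 0.815
outer loop
vertex 4.768 -2.819 -0.819
vertex 4.666 -2.284 -1.094
vertex 3.521 -2.539 -0.49
endloop
endfacet
facet normal -0.224 -0.902 -0.370
outer loop
vertex -2.913 2.974 -1.868
vertex -3.607 2.823 -1.081
vertex -3.773 3.256 -2.035
endloop
endfacet
facet normal 0.351 0.712 -0.608
outer loop
vertex -2.913 2.974 -1.868
vertex -3.773 3.256 -2.035
vertex -3.233 4.337 -0.459
endloop
endfacet
facet normal -0.223 -0.902 -0.371
outer loop
vertex -3.773 3.256 -2.035
vertex -3.607 2.823 -1.081
vertex -4.508 3.211 -1.484
endloop
endfacet
facet normal -0.375 0.819 -0.433
outer loop
vertex -3.773 3.256 -2.035
vertex -4.508 3.211 -1.484
vertex -3.233 4.337 -0.459
endloop
endfacet
facet normal -0.223 -0.902 -0.371
outer loop
vertex -4.508 3.211 -1.484
vertex -3.607 2.823 -1.081
vertex -4.565 2.874 -0.63
endloop
endfacet
facet normal -0.735 0.646 0.206
outer loop
vertex -4.508 3.211 -1.484
vertex -4.565 2.874 -0.63
vertex -3.233 4.337 -0.459
endloop
endfacet
facet normal -0.223 -0.901 -0.371
outer loop
vertex -4.565 2.874 -0.63
vertex -3.607 2.823 -1.081
vertex -3.901 2.498 -0.116
endloop
endfacet
facet normal -0.459 0.321 0.828
outer loop
vertex -4.565 2.874 -0.63
vertex -3.901 2.498 -0.116
vertex -3.233 4.337 -0.459
endloop
endfacet
facet normal -0.223 -0.901 -0.371
outer loop
vertex -3.901 2.498 -0.116
vertex -3.607 2.823 -1.081
vertex -3.016 2.367 -0.329
endloop
endfacet
facet normal 0.246 0.091 0.965
outer loop
vertex -3.901 2.498 -0.116
vertex -3.016 2.367 -0.329
vertex -3.233 4.337 -0.459
endloop
endfacet
facet normal -0.223 -0.901 -0.371
outer loop
vertex -3.016 2.367 -0.329
vertex -3.607 2.823 -1.081
vertex -2.576 2.579 -1.109
endloop
endfacet
facet normal 0.849 0.127 0.513
outer loop
vertex -3.016 2.367 -0.329
vertex -2.576 2.579 -1.109
vertex -3.233 4.337 -0.459
endloop
endfacet
facet normal -0.223 -0.902 -0.370
outer loop
vertex -2.576 2.579 -1.109
vertex -3.607 2.823 -1.081
vertex -2.913 2.974 -1.868
endloop
endfacet
facet normal 0.895 0.404 -0.187
outer loop
vertex -2.576 2.579 -1.109
vertex -2.913 2.974 -1.868
vertex -3.233 4.337 -0.459
endloop
endfacet

endsolid


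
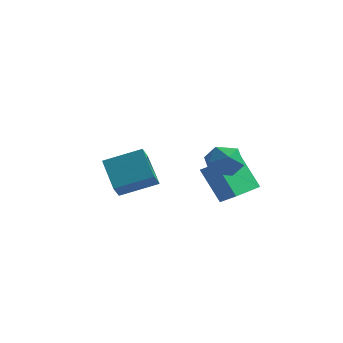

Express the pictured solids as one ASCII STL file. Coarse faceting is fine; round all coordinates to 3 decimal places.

solid 
facet normal -0.751 -0.439 0.494
outer loop
vertex 0.025 1.268 2.944
vertex 0.518 0.473 2.987
vertex 0.595 1.109 3.669
endloop
endfacet
facet normal -0.730 0.262 0.631
outer loop
vertex 0.025 1.268 2.944
vertex 0.595 1.109 3.669
vertex 0.561 1.959 3.277
endloop
endfacet
facet normal -0.793 0.610 0.011
outer loop
vertex 0.025 1.268 2.944
vertex 0.561 1.959 3.277
vertex 0.462 1.847 2.353
endloop
endfacet
facet normal -0.852 0.124 -0.508
outer loop
vertex 0.025 1.268 2.944
vertex 0.462 1.847 2.353
vertex 0.435 0.929 2.174
endloop
endfacet
facet normal -0.826 -0.523 -0.209
outer loop
vertex 0.025 1.268 2.944
vertex 0.435 0.929 2.174
vertex 0.518 0.473 2.987
endloop
endfacet
facet normal -0.089 0.414 0.906
outer loop
vertex 0.561 1.959 3.277
vertex 0.595 1.109 3.669
vertex 1.385 1.591 3.526
endloop
endfacet
facet normal -0.122 -0.719 0.684
outer loop
vertex 0.595 1.109 3.669
vertex 0.518 0.473 2.987
vertex 1.358 0.673 3.347
endloop
endfacet
facet normal -0.245 -0.856 -0.455
outer loop
vertex 0.518 0.473 2.987
vertex 0.435 0.929 2.174
vertex 1.259 0.561 2.423
endloop
endfacet
facet normal -0.287 0.191 -0.939
outer loop
vertex 0.435 0.929 2.174
vertex 0.462 1.847 2.353
vertex 1.225 1.411 2.031
endloop
endfacet
facet normal -0.191 0.977 -0.098
outer loop
vertex 0.462 1.847 2.353
vertex 0.561 1.959 3.277
vertex 1.302 2.047 2.713
endloop
endfacet
facet normal 0.852 -0.124 0.508
outer loop
vertex 1.795 1.252 2.756
vertex 1.385 1.591 3.526
vertex 1.358 0.673 3.347
endloop
endfacet
facet normal 0.793 -0.610 -0.011
outer loop
vertex 1.795 1.252 2.756
vertex 1.358 0.673 3.347
vertex 1.259 0.561 2.423
endloop
endfacet
facet normal 0.730 -0.262 -0.631
outer loop
vertex 1.795 1.252 2.756
vertex 1.259 0.561 2.423
vertex 1.225 1.411 2.031
endloop
endfacet
facet normal 0.751 0.439 -0.494
outer loop
vertex 1.795 1.252 2.756
vertex 1.225 1.411 2.031
vertex 1.302 2.047 2.713
endloop
endfacet
facet normal 0.826 0.523 0.209
outer loop
vertex 1.795 1.252 2.756
vertex 1.302 2.047 2.713
vertex 1.385 1.591 3.526
endloop
endfacet
facet normal 0.287 -0.191 0.939
outer loop
vertex 1.358 0.673 3.347
vertex 1.385 1.591 3.526
vertex 0.595 1.109 3.669
endloop
endfacet
facet normal 0.191 -0.977 0.098
outer loop
vertex 1.259 0.561 2.423
vertex 1.358 0.673 3.347
vertex 0.518 0.473 2.987
endloop
endfacet
facet normal 0.089 -0.414 -0.906
outer loop
vertex 1.225 1.411 2.031
vertex 1.259 0.561 2.423
vertex 0.435 0.929 2.174
endloop
endfacet
facet normal 0.122 0.719 -0.684
outer loop
vertex 1.302 2.047 2.713
vertex 1.225 1.411 2.031
vertex 0.462 1.847 2.353
endloop
endfacet
facet normal 0.245 0.856 0.455
outer loop
vertex 1.385 1.591 3.526
vertex 1.302 2.047 2.713
vertex 0.561 1.959 3.277
endloop
endfacet
facet normal -0.832 -0.424 -0.357
outer loop
vertex -5.266 2.6 1.498
vertex -5.316 3.247 0.846
vertex -4.239 1.539 0.367
endloop
endfacet
facet normal 0.055 -0.703 0.709
outer loop
vertex -2.684 2.333 1.034
vertex -5.266 2.6 1.498
vertex -4.239 1.539 0.367
endloop
endfacet
facet normal -0.832 -0.425 -0.356
outer loop
vertex -4.239 1.539 0.367
vertex -5.316 3.247 0.846
vertex -4.29 2.186 -0.285
endloop
endfacet
facet normal 0.552 -0.570 -0.609
outer loop
vertex -4.29 2.186 -0.285
vertex -2.684 2.333 1.034
vertex -4.239 1.539 0.367
endloop
endfacet
facet normal -0.552 0.570 0.608
outer loop
vertex -5.266 2.6 1.498
vertex -3.761 4.041 1.513
vertex -5.316 3.247 0.846
endloop
endfacet
facet normal 0.055 -0.703 0.709
outer loop
vertex -3.71 3.394 2.165
vertex -5.266 2.6 1.498
vertex -2.684 2.333 1.034
endloop
endfacet
facet normal -0.552 0.570 0.609
outer loop
vertex -3.71 3.394 2.165
vertex -3.761 4.041 1.513
vertex -5.266 2.6 1.498
endloop
endfacet
facet normal -0.055 0.703 -0.709
outer loop
vertex -5.316 3.247 0.846
vertex -3.761 4.041 1.513
vertex -4.29 2.186 -0.285
endloop
endfacet
facet normal 0.552 -0.570 -0.608
outer loop
vertex -2.734 2.98 0.382
vertex -2.684 2.333 1.034
vertex -4.29 2.186 -0.285
endloop
endfacet
facet normal -0.055 0.703 -0.709
outer loop
vertex -4.29 2.186 -0.285
vertex -3.761 4.041 1.513
vertex -2.734 2.98 0.382
endloop
endfacet
facet normal 0.832 0.424 0.357
outer loop
vertex -2.734 2.98 0.382
vertex -3.71 3.394 2.165
vertex -2.684 2.333 1.034
endloop
endfacet
facet normal 0.832 0.425 0.357
outer loop
vertex -3.761 4.041 1.513
vertex -3.71 3.394 2.165
vertex -2.734 2.98 0.382
endloop
endfacet
facet normal -0.528 0.137 0.838
outer loop
vertex 0.068 2.447 2.157
vertex 0.398 4.446 2.037
vertex -0.682 2.541 1.669
endloop
endfacet
facet normal -0.162 -0.985 0.060
outer loop
vertex 0.342 2.274 0.043
vertex 0.068 2.447 2.157
vertex -0.682 2.541 1.669
endloop
endfacet
facet normal -0.528 0.137 0.838
outer loop
vertex -0.682 2.541 1.669
vertex 0.398 4.446 2.037
vertex -0.352 4.54 1.549
endloop
endfacet
facet normal -0.834 0.105 -0.542
outer loop
vertex -0.352 4.54 1.549
vertex 0.342 2.274 0.043
vertex -0.682 2.541 1.669
endloop
endfacet
facet normal 0.834 -0.105 0.542
outer loop
vertex 0.068 2.447 2.157
vertex 1.422 4.179 0.411
vertex 0.398 4.446 2.037
endloop
endfacet
facet normal -0.162 -0.985 0.060
outer loop
vertex 1.092 2.18 0.531
vertex 0.068 2.447 2.157
vertex 0.342 2.274 0.043
endloop
endfacet
facet normal 0.834 -0.105 0.542
outer loop
vertex 1.092 2.18 0.531
vertex 1.422 4.179 0.411
vertex 0.068 2.447 2.157
endloop
endfacet
facet normal 0.162 0.985 -0.060
outer loop
vertex 0.398 4.446 2.037
vertex 1.422 4.179 0.411
vertex -0.352 4.54 1.549
endloop
endfacet
facet normal -0.834 0.105 -0.542
outer loop
vertex 0.672 4.273 -0.077
vertex 0.342 2.274 0.043
vertex -0.352 4.54 1.549
endloop
endfacet
facet normal 0.162 0.985 -0.060
outer loop
vertex -0.352 4.54 1.549
vertex 1.422 4.179 0.411
vertex 0.672 4.273 -0.077
endloop
endfacet
facet normal 0.528 -0.137 -0.838
outer loop
vertex 0.672 4.273 -0.077
vertex 1.092 2.18 0.531
vertex 0.342 2.274 0.043
endloop
endfacet
facet normal 0.528 -0.137 -0.838
outer loop
vertex 1.422 4.179 0.411
vertex 1.092 2.18 0.531
vertex 0.672 4.273 -0.077
endloop
endfacet

endsolid


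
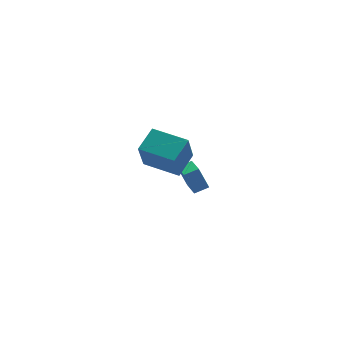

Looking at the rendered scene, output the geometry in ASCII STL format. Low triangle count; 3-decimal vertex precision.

solid 
facet normal -0.561 0.824 0.078
outer loop
vertex -5.007 -1.974 4.585
vertex -3.778 -1.198 5.23
vertex -4.412 -1.395 2.755
endloop
endfacet
facet normal -0.773 -0.488 -0.406
outer loop
vertex -3.222 -3.142 2.59
vertex -5.007 -1.974 4.585
vertex -4.412 -1.395 2.755
endloop
endfacet
facet normal -0.561 0.824 0.078
outer loop
vertex -4.412 -1.395 2.755
vertex -3.778 -1.198 5.23
vertex -3.183 -0.619 3.4
endloop
endfacet
facet normal 0.296 0.288 -0.911
outer loop
vertex -3.183 -0.619 3.4
vertex -3.222 -3.142 2.59
vertex -4.412 -1.395 2.755
endloop
endfacet
facet normal -0.296 -0.288 0.911
outer loop
vertex -5.007 -1.974 4.585
vertex -2.588 -2.945 5.065
vertex -3.778 -1.198 5.23
endloop
endfacet
facet normal -0.773 -0.488 -0.406
outer loop
vertex -3.817 -3.721 4.42
vertex -5.007 -1.974 4.585
vertex -3.222 -3.142 2.59
endloop
endfacet
facet normal -0.296 -0.288 0.911
outer loop
vertex -3.817 -3.721 4.42
vertex -2.588 -2.945 5.065
vertex -5.007 -1.974 4.585
endloop
endfacet
facet normal 0.773 0.488 0.406
outer loop
vertex -3.778 -1.198 5.23
vertex -2.588 -2.945 5.065
vertex -3.183 -0.619 3.4
endloop
endfacet
facet normal 0.296 0.288 -0.911
outer loop
vertex -1.993 -2.366 3.235
vertex -3.222 -3.142 2.59
vertex -3.183 -0.619 3.4
endloop
endfacet
facet normal 0.773 0.488 0.406
outer loop
vertex -3.183 -0.619 3.4
vertex -2.588 -2.945 5.065
vertex -1.993 -2.366 3.235
endloop
endfacet
facet normal 0.561 -0.824 -0.078
outer loop
vertex -1.993 -2.366 3.235
vertex -3.817 -3.721 4.42
vertex -3.222 -3.142 2.59
endloop
endfacet
facet normal 0.561 -0.824 -0.078
outer loop
vertex -2.588 -2.945 5.065
vertex -3.817 -3.721 4.42
vertex -1.993 -2.366 3.235
endloop
endfacet
facet normal -0.940 0.136 -0.312
outer loop
vertex -0.346 1.696 -1.918
vertex 0.08 3.301 -2.504
vertex 0.006 1.125 -3.226
endloop
endfacet
facet normal -0.242 -0.911 0.333
outer loop
vertex 0.88 0.999 -2.936
vertex -0.346 1.696 -1.918
vertex 0.006 1.125 -3.226
endloop
endfacet
facet normal -0.941 0.135 -0.311
outer loop
vertex 0.006 1.125 -3.226
vertex 0.08 3.301 -2.504
vertex 0.431 2.73 -3.812
endloop
endfacet
facet normal 0.239 -0.388 -0.890
outer loop
vertex 0.431 2.73 -3.812
vertex 0.88 0.999 -2.936
vertex 0.006 1.125 -3.226
endloop
endfacet
facet normal -0.239 0.388 0.890
outer loop
vertex -0.346 1.696 -1.918
vertex 0.954 3.175 -2.214
vertex 0.08 3.301 -2.504
endloop
endfacet
facet normal -0.242 -0.911 0.333
outer loop
vertex 0.529 1.57 -1.628
vertex -0.346 1.696 -1.918
vertex 0.88 0.999 -2.936
endloop
endfacet
facet normal -0.239 0.388 0.890
outer loop
vertex 0.529 1.57 -1.628
vertex 0.954 3.175 -2.214
vertex -0.346 1.696 -1.918
endloop
endfacet
facet normal 0.242 0.911 -0.333
outer loop
vertex 0.08 3.301 -2.504
vertex 0.954 3.175 -2.214
vertex 0.431 2.73 -3.812
endloop
endfacet
facet normal 0.239 -0.388 -0.890
outer loop
vertex 1.306 2.604 -3.522
vertex 0.88 0.999 -2.936
vertex 0.431 2.73 -3.812
endloop
endfacet
facet normal 0.242 0.911 -0.333
outer loop
vertex 0.431 2.73 -3.812
vertex 0.954 3.175 -2.214
vertex 1.306 2.604 -3.522
endloop
endfacet
facet normal 0.940 -0.136 0.312
outer loop
vertex 1.306 2.604 -3.522
vertex 0.529 1.57 -1.628
vertex 0.88 0.999 -2.936
endloop
endfacet
facet normal 0.940 -0.135 0.312
outer loop
vertex 0.954 3.175 -2.214
vertex 0.529 1.57 -1.628
vertex 1.306 2.604 -3.522
endloop
endfacet

endsolid


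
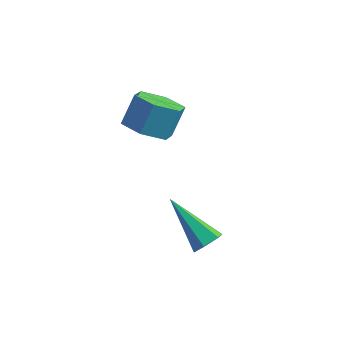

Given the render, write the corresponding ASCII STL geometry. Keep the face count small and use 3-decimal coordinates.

solid 
facet normal 0.764 -0.264 -0.589
outer loop
vertex 2.036 -0.809 -2.57
vertex 1.685 -0.796 -3.031
vertex 1.973 -0.318 -2.872
endloop
endfacet
facet normal 0.439 0.511 0.739
outer loop
vertex 2.036 -0.809 -2.57
vertex 1.973 -0.318 -2.872
vertex 0.095 -0.244 -1.809
endloop
endfacet
facet normal 0.764 -0.265 -0.588
outer loop
vertex 1.973 -0.318 -2.872
vertex 1.685 -0.796 -3.031
vertex 1.622 -0.305 -3.334
endloop
endfacet
facet normal 0.039 0.999 -0.001
outer loop
vertex 1.973 -0.318 -2.872
vertex 1.622 -0.305 -3.334
vertex 0.095 -0.244 -1.809
endloop
endfacet
facet normal 0.764 -0.265 -0.588
outer loop
vertex 1.622 -0.305 -3.334
vertex 1.685 -0.796 -3.031
vertex 1.334 -0.783 -3.493
endloop
endfacet
facet normal -0.579 0.549 -0.602
outer loop
vertex 1.622 -0.305 -3.334
vertex 1.334 -0.783 -3.493
vertex 0.095 -0.244 -1.809
endloop
endfacet
facet normal 0.764 -0.265 -0.588
outer loop
vertex 1.334 -0.783 -3.493
vertex 1.685 -0.796 -3.031
vertex 1.397 -1.273 -3.19
endloop
endfacet
facet normal -0.797 -0.388 -0.462
outer loop
vertex 1.334 -0.783 -3.493
vertex 1.397 -1.273 -3.19
vertex 0.095 -0.244 -1.809
endloop
endfacet
facet normal 0.764 -0.265 -0.588
outer loop
vertex 1.397 -1.273 -3.19
vertex 1.685 -0.796 -3.031
vertex 1.748 -1.286 -2.728
endloop
endfacet
facet normal -0.397 -0.875 0.277
outer loop
vertex 1.397 -1.273 -3.19
vertex 1.748 -1.286 -2.728
vertex 0.095 -0.244 -1.809
endloop
endfacet
facet normal 0.763 -0.266 -0.589
outer loop
vertex 1.748 -1.286 -2.728
vertex 1.685 -0.796 -3.031
vertex 2.036 -0.809 -2.57
endloop
endfacet
facet normal 0.221 -0.424 0.878
outer loop
vertex 1.748 -1.286 -2.728
vertex 2.036 -0.809 -2.57
vertex 0.095 -0.244 -1.809
endloop
endfacet
facet normal -0.156 -0.527 -0.835
outer loop
vertex -0.358 0.465 0.505
vertex -1.205 0.819 0.44
vertex -0.497 1.246 0.038
endloop
endfacet
facet normal 0.976 0.047 -0.212
outer loop
vertex -0.358 0.465 0.505
vertex -0.497 1.246 0.038
vertex -0.168 1.108 1.524
endloop
endfacet
facet normal 0.976 0.046 -0.212
outer loop
vertex -0.168 1.108 1.524
vertex -0.497 1.246 0.038
vertex -0.306 1.889 1.058
endloop
endfacet
facet normal 0.156 0.526 0.836
outer loop
vertex -0.168 1.108 1.524
vertex -0.306 1.889 1.058
vertex -1.015 1.461 1.46
endloop
endfacet
facet normal -0.156 -0.527 -0.835
outer loop
vertex -0.497 1.246 0.038
vertex -1.205 0.819 0.44
vertex -1.344 1.599 -0.026
endloop
endfacet
facet normal 0.357 0.758 -0.545
outer loop
vertex -0.497 1.246 0.038
vertex -1.344 1.599 -0.026
vertex -0.306 1.889 1.058
endloop
endfacet
facet normal 0.358 0.758 -0.545
outer loop
vertex -0.306 1.889 1.058
vertex -1.344 1.599 -0.026
vertex -1.153 2.242 0.993
endloop
endfacet
facet normal 0.156 0.527 0.835
outer loop
vertex -0.306 1.889 1.058
vertex -1.153 2.242 0.993
vertex -1.015 1.461 1.46
endloop
endfacet
facet normal -0.156 -0.527 -0.835
outer loop
vertex -1.344 1.599 -0.026
vertex -1.205 0.819 0.44
vertex -2.052 1.172 0.376
endloop
endfacet
facet normal -0.618 0.712 -0.333
outer loop
vertex -1.344 1.599 -0.026
vertex -2.052 1.172 0.376
vertex -1.153 2.242 0.993
endloop
endfacet
facet normal -0.618 0.712 -0.334
outer loop
vertex -1.153 2.242 0.993
vertex -2.052 1.172 0.376
vertex -1.862 1.815 1.395
endloop
endfacet
facet normal 0.156 0.527 0.835
outer loop
vertex -1.153 2.242 0.993
vertex -1.862 1.815 1.395
vertex -1.015 1.461 1.46
endloop
endfacet
facet normal -0.156 -0.526 -0.836
outer loop
vertex -2.052 1.172 0.376
vertex -1.205 0.819 0.44
vertex -1.914 0.391 0.842
endloop
endfacet
facet normal -0.976 -0.046 0.211
outer loop
vertex -2.052 1.172 0.376
vertex -1.914 0.391 0.842
vertex -1.862 1.815 1.395
endloop
endfacet
facet normal -0.976 -0.047 0.212
outer loop
vertex -1.862 1.815 1.395
vertex -1.914 0.391 0.842
vertex -1.723 1.034 1.862
endloop
endfacet
facet normal 0.156 0.527 0.835
outer loop
vertex -1.862 1.815 1.395
vertex -1.723 1.034 1.862
vertex -1.015 1.461 1.46
endloop
endfacet
facet normal -0.156 -0.527 -0.835
outer loop
vertex -1.914 0.391 0.842
vertex -1.205 0.819 0.44
vertex -1.067 0.038 0.907
endloop
endfacet
facet normal -0.358 -0.758 0.545
outer loop
vertex -1.914 0.391 0.842
vertex -1.067 0.038 0.907
vertex -1.723 1.034 1.862
endloop
endfacet
facet normal -0.357 -0.758 0.545
outer loop
vertex -1.723 1.034 1.862
vertex -1.067 0.038 0.907
vertex -0.876 0.681 1.926
endloop
endfacet
facet normal 0.156 0.527 0.835
outer loop
vertex -1.723 1.034 1.862
vertex -0.876 0.681 1.926
vertex -1.015 1.461 1.46
endloop
endfacet
facet normal -0.156 -0.527 -0.835
outer loop
vertex -1.067 0.038 0.907
vertex -1.205 0.819 0.44
vertex -0.358 0.465 0.505
endloop
endfacet
facet normal 0.618 -0.712 0.333
outer loop
vertex -1.067 0.038 0.907
vertex -0.358 0.465 0.505
vertex -0.876 0.681 1.926
endloop
endfacet
facet normal 0.619 -0.711 0.334
outer loop
vertex -0.876 0.681 1.926
vertex -0.358 0.465 0.505
vertex -0.168 1.108 1.524
endloop
endfacet
facet normal 0.156 0.527 0.835
outer loop
vertex -0.876 0.681 1.926
vertex -0.168 1.108 1.524
vertex -1.015 1.461 1.46
endloop
endfacet

endsolid


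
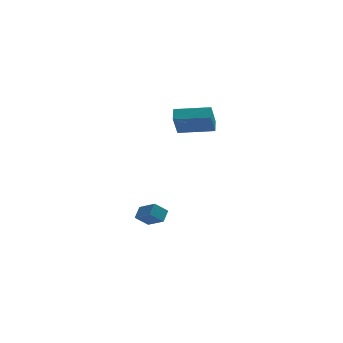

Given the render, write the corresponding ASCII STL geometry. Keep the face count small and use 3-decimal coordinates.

solid 
facet normal -0.749 -0.041 0.661
outer loop
vertex -1.37 -1.257 -2.278
vertex -2.036 -0.341 -2.976
vertex -1.73 -1.858 -2.723
endloop
endfacet
facet normal 0.500 -0.688 0.525
outer loop
vertex -1.004 -1.819 -3.364
vertex -1.37 -1.257 -2.278
vertex -1.73 -1.858 -2.723
endloop
endfacet
facet normal -0.749 -0.041 0.662
outer loop
vertex -1.73 -1.858 -2.723
vertex -2.036 -0.341 -2.976
vertex -2.396 -0.942 -3.42
endloop
endfacet
facet normal -0.434 -0.724 -0.536
outer loop
vertex -2.396 -0.942 -3.42
vertex -1.004 -1.819 -3.364
vertex -1.73 -1.858 -2.723
endloop
endfacet
facet normal 0.434 0.724 0.536
outer loop
vertex -1.37 -1.257 -2.278
vertex -1.31 -0.302 -3.617
vertex -2.036 -0.341 -2.976
endloop
endfacet
facet normal 0.501 -0.688 0.525
outer loop
vertex -0.644 -1.218 -2.92
vertex -1.37 -1.257 -2.278
vertex -1.004 -1.819 -3.364
endloop
endfacet
facet normal 0.435 0.724 0.536
outer loop
vertex -0.644 -1.218 -2.92
vertex -1.31 -0.302 -3.617
vertex -1.37 -1.257 -2.278
endloop
endfacet
facet normal -0.501 0.688 -0.525
outer loop
vertex -2.036 -0.341 -2.976
vertex -1.31 -0.302 -3.617
vertex -2.396 -0.942 -3.42
endloop
endfacet
facet normal -0.435 -0.724 -0.536
outer loop
vertex -1.67 -0.903 -4.062
vertex -1.004 -1.819 -3.364
vertex -2.396 -0.942 -3.42
endloop
endfacet
facet normal -0.501 0.688 -0.525
outer loop
vertex -2.396 -0.942 -3.42
vertex -1.31 -0.302 -3.617
vertex -1.67 -0.903 -4.062
endloop
endfacet
facet normal 0.749 0.040 -0.662
outer loop
vertex -1.67 -0.903 -4.062
vertex -0.644 -1.218 -2.92
vertex -1.004 -1.819 -3.364
endloop
endfacet
facet normal 0.749 0.041 -0.661
outer loop
vertex -1.31 -0.302 -3.617
vertex -0.644 -1.218 -2.92
vertex -1.67 -0.903 -4.062
endloop
endfacet
facet normal -0.950 0.286 -0.121
outer loop
vertex -0.451 -1.57 4.172
vertex -0.29 -0.874 4.555
vertex -0.071 -0.894 2.784
endloop
endfacet
facet normal -0.198 -0.859 -0.473
outer loop
vertex 1.83 -1.466 3.025
vertex -0.451 -1.57 4.172
vertex -0.071 -0.894 2.784
endloop
endfacet
facet normal -0.951 0.285 -0.121
outer loop
vertex -0.071 -0.894 2.784
vertex -0.29 -0.874 4.555
vertex 0.089 -0.198 3.167
endloop
endfacet
facet normal 0.239 0.425 -0.873
outer loop
vertex 0.089 -0.198 3.167
vertex 1.83 -1.466 3.025
vertex -0.071 -0.894 2.784
endloop
endfacet
facet normal -0.239 -0.425 0.873
outer loop
vertex -0.451 -1.57 4.172
vertex 1.611 -1.446 4.796
vertex -0.29 -0.874 4.555
endloop
endfacet
facet normal -0.198 -0.859 -0.472
outer loop
vertex 1.451 -2.142 4.413
vertex -0.451 -1.57 4.172
vertex 1.83 -1.466 3.025
endloop
endfacet
facet normal -0.239 -0.426 0.873
outer loop
vertex 1.451 -2.142 4.413
vertex 1.611 -1.446 4.796
vertex -0.451 -1.57 4.172
endloop
endfacet
facet normal 0.198 0.859 0.472
outer loop
vertex -0.29 -0.874 4.555
vertex 1.611 -1.446 4.796
vertex 0.089 -0.198 3.167
endloop
endfacet
facet normal 0.239 0.425 -0.873
outer loop
vertex 1.991 -0.77 3.408
vertex 1.83 -1.466 3.025
vertex 0.089 -0.198 3.167
endloop
endfacet
facet normal 0.198 0.859 0.473
outer loop
vertex 0.089 -0.198 3.167
vertex 1.611 -1.446 4.796
vertex 1.991 -0.77 3.408
endloop
endfacet
facet normal 0.951 -0.286 0.120
outer loop
vertex 1.991 -0.77 3.408
vertex 1.451 -2.142 4.413
vertex 1.83 -1.466 3.025
endloop
endfacet
facet normal 0.951 -0.285 0.121
outer loop
vertex 1.611 -1.446 4.796
vertex 1.451 -2.142 4.413
vertex 1.991 -0.77 3.408
endloop
endfacet

endsolid


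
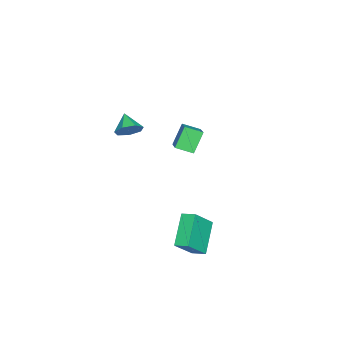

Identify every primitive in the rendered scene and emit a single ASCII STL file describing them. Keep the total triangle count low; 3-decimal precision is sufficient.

solid 
facet normal -0.612 0.313 -0.726
outer loop
vertex 1.342 1.304 -4.121
vertex 1.475 2.138 -3.874
vertex 3.019 1.437 -5.477
endloop
endfacet
facet normal -0.151 -0.948 -0.280
outer loop
vertex 4.225 0.822 -4.046
vertex 1.342 1.304 -4.121
vertex 3.019 1.437 -5.477
endloop
endfacet
facet normal -0.612 0.313 -0.726
outer loop
vertex 3.019 1.437 -5.477
vertex 1.475 2.138 -3.874
vertex 3.152 2.271 -5.23
endloop
endfacet
facet normal 0.776 0.062 -0.627
outer loop
vertex 3.152 2.271 -5.23
vertex 4.225 0.822 -4.046
vertex 3.019 1.437 -5.477
endloop
endfacet
facet normal -0.776 -0.062 0.627
outer loop
vertex 1.342 1.304 -4.121
vertex 2.681 1.523 -2.443
vertex 1.475 2.138 -3.874
endloop
endfacet
facet normal -0.151 -0.948 -0.280
outer loop
vertex 2.548 0.689 -2.69
vertex 1.342 1.304 -4.121
vertex 4.225 0.822 -4.046
endloop
endfacet
facet normal -0.776 -0.062 0.627
outer loop
vertex 2.548 0.689 -2.69
vertex 2.681 1.523 -2.443
vertex 1.342 1.304 -4.121
endloop
endfacet
facet normal 0.151 0.948 0.280
outer loop
vertex 1.475 2.138 -3.874
vertex 2.681 1.523 -2.443
vertex 3.152 2.271 -5.23
endloop
endfacet
facet normal 0.776 0.062 -0.627
outer loop
vertex 4.358 1.656 -3.799
vertex 4.225 0.822 -4.046
vertex 3.152 2.271 -5.23
endloop
endfacet
facet normal 0.151 0.948 0.280
outer loop
vertex 3.152 2.271 -5.23
vertex 2.681 1.523 -2.443
vertex 4.358 1.656 -3.799
endloop
endfacet
facet normal 0.612 -0.313 0.726
outer loop
vertex 4.358 1.656 -3.799
vertex 2.548 0.689 -2.69
vertex 4.225 0.822 -4.046
endloop
endfacet
facet normal 0.612 -0.313 0.726
outer loop
vertex 2.681 1.523 -2.443
vertex 2.548 0.689 -2.69
vertex 4.358 1.656 -3.799
endloop
endfacet
facet normal -0.553 0.189 0.811
outer loop
vertex -3.188 -0.973 0.216
vertex -3.402 0.076 -0.175
vertex -4.721 -1.62 -0.679
endloop
endfacet
facet normal 0.188 -0.920 0.343
outer loop
vertex -3.858 -1.916 -1.945
vertex -3.188 -0.973 0.216
vertex -4.721 -1.62 -0.679
endloop
endfacet
facet normal -0.554 0.190 0.811
outer loop
vertex -4.721 -1.62 -0.679
vertex -3.402 0.076 -0.175
vertex -4.936 -0.571 -1.071
endloop
endfacet
facet normal -0.812 -0.343 -0.473
outer loop
vertex -4.936 -0.571 -1.071
vertex -3.858 -1.916 -1.945
vertex -4.721 -1.62 -0.679
endloop
endfacet
facet normal 0.812 0.342 0.473
outer loop
vertex -3.188 -0.973 0.216
vertex -2.539 -0.22 -1.441
vertex -3.402 0.076 -0.175
endloop
endfacet
facet normal 0.188 -0.920 0.343
outer loop
vertex -2.324 -1.269 -1.049
vertex -3.188 -0.973 0.216
vertex -3.858 -1.916 -1.945
endloop
endfacet
facet normal 0.811 0.343 0.474
outer loop
vertex -2.324 -1.269 -1.049
vertex -2.539 -0.22 -1.441
vertex -3.188 -0.973 0.216
endloop
endfacet
facet normal -0.188 0.920 -0.343
outer loop
vertex -3.402 0.076 -0.175
vertex -2.539 -0.22 -1.441
vertex -4.936 -0.571 -1.071
endloop
endfacet
facet normal -0.811 -0.342 -0.474
outer loop
vertex -4.072 -0.867 -2.336
vertex -3.858 -1.916 -1.945
vertex -4.936 -0.571 -1.071
endloop
endfacet
facet normal -0.188 0.920 -0.344
outer loop
vertex -4.936 -0.571 -1.071
vertex -2.539 -0.22 -1.441
vertex -4.072 -0.867 -2.336
endloop
endfacet
facet normal 0.554 -0.189 -0.811
outer loop
vertex -4.072 -0.867 -2.336
vertex -2.324 -1.269 -1.049
vertex -3.858 -1.916 -1.945
endloop
endfacet
facet normal 0.553 -0.190 -0.811
outer loop
vertex -2.539 -0.22 -1.441
vertex -2.324 -1.269 -1.049
vertex -4.072 -0.867 -2.336
endloop
endfacet
facet normal 0.697 0.455 -0.554
outer loop
vertex 1.942 -2.866 3.143
vertex 1.369 -2.683 2.572
vertex 1.602 -2.237 3.232
endloop
endfacet
facet normal 0.107 -0.082 0.991
outer loop
vertex 1.942 -2.866 3.143
vertex 1.602 -2.237 3.232
vertex 0.491 -3.257 3.268
endloop
endfacet
facet normal 0.697 0.456 -0.554
outer loop
vertex 1.602 -2.237 3.232
vertex 1.369 -2.683 2.572
vertex 1.086 -1.944 2.824
endloop
endfacet
facet normal -0.385 0.447 0.808
outer loop
vertex 1.602 -2.237 3.232
vertex 1.086 -1.944 2.824
vertex 0.491 -3.257 3.268
endloop
endfacet
facet normal 0.698 0.456 -0.552
outer loop
vertex 1.086 -1.944 2.824
vertex 1.369 -2.683 2.572
vertex 0.784 -2.207 2.225
endloop
endfacet
facet normal -0.856 0.465 0.227
outer loop
vertex 1.086 -1.944 2.824
vertex 0.784 -2.207 2.225
vertex 0.491 -3.257 3.268
endloop
endfacet
facet normal 0.698 0.455 -0.553
outer loop
vertex 0.784 -2.207 2.225
vertex 1.369 -2.683 2.572
vertex 0.922 -2.828 1.888
endloop
endfacet
facet normal -0.950 -0.043 -0.310
outer loop
vertex 0.784 -2.207 2.225
vertex 0.922 -2.828 1.888
vertex 0.491 -3.257 3.268
endloop
endfacet
facet normal 0.698 0.456 -0.553
outer loop
vertex 0.922 -2.828 1.888
vertex 1.369 -2.683 2.572
vertex 1.397 -3.34 2.065
endloop
endfacet
facet normal -0.598 -0.694 -0.402
outer loop
vertex 0.922 -2.828 1.888
vertex 1.397 -3.34 2.065
vertex 0.491 -3.257 3.268
endloop
endfacet
facet normal 0.697 0.456 -0.553
outer loop
vertex 1.397 -3.34 2.065
vertex 1.369 -2.683 2.572
vertex 1.851 -3.356 2.624
endloop
endfacet
facet normal -0.062 -0.998 0.022
outer loop
vertex 1.397 -3.34 2.065
vertex 1.851 -3.356 2.624
vertex 0.491 -3.257 3.268
endloop
endfacet
facet normal 0.697 0.456 -0.553
outer loop
vertex 1.851 -3.356 2.624
vertex 1.369 -2.683 2.572
vertex 1.942 -2.866 3.143
endloop
endfacet
facet normal 0.251 -0.725 0.641
outer loop
vertex 1.851 -3.356 2.624
vertex 1.942 -2.866 3.143
vertex 0.491 -3.257 3.268
endloop
endfacet

endsolid


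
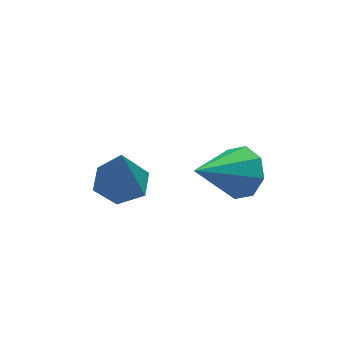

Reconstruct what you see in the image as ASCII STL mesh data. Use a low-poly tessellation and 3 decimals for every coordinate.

solid 
facet normal 0.770 0.354 -0.532
outer loop
vertex 4.482 0.411 -3.534
vertex 3.968 1.107 -3.815
vertex 4.523 0.961 -3.109
endloop
endfacet
facet normal 0.283 -0.600 0.749
outer loop
vertex 4.482 0.411 -3.534
vertex 4.523 0.961 -3.109
vertex 2.452 0.413 -2.765
endloop
endfacet
facet normal 0.770 0.352 -0.532
outer loop
vertex 4.523 0.961 -3.109
vertex 3.968 1.107 -3.815
vertex 4.24 1.597 -3.098
endloop
endfacet
facet normal 0.151 0.050 0.987
outer loop
vertex 4.523 0.961 -3.109
vertex 4.24 1.597 -3.098
vertex 2.452 0.413 -2.765
endloop
endfacet
facet normal 0.769 0.352 -0.533
outer loop
vertex 4.24 1.597 -3.098
vertex 3.968 1.107 -3.815
vertex 3.797 1.946 -3.507
endloop
endfacet
facet normal -0.247 0.589 0.770
outer loop
vertex 4.24 1.597 -3.098
vertex 3.797 1.946 -3.507
vertex 2.452 0.413 -2.765
endloop
endfacet
facet normal 0.769 0.352 -0.533
outer loop
vertex 3.797 1.946 -3.507
vertex 3.968 1.107 -3.815
vertex 3.454 1.804 -4.096
endloop
endfacet
facet normal -0.676 0.702 0.225
outer loop
vertex 3.797 1.946 -3.507
vertex 3.454 1.804 -4.096
vertex 2.452 0.413 -2.765
endloop
endfacet
facet normal 0.769 0.352 -0.533
outer loop
vertex 3.454 1.804 -4.096
vertex 3.968 1.107 -3.815
vertex 3.412 1.253 -4.521
endloop
endfacet
facet normal -0.887 0.323 -0.331
outer loop
vertex 3.454 1.804 -4.096
vertex 3.412 1.253 -4.521
vertex 2.452 0.413 -2.765
endloop
endfacet
facet normal 0.769 0.353 -0.533
outer loop
vertex 3.412 1.253 -4.521
vertex 3.968 1.107 -3.815
vertex 3.696 0.617 -4.532
endloop
endfacet
facet normal -0.755 -0.327 -0.569
outer loop
vertex 3.412 1.253 -4.521
vertex 3.696 0.617 -4.532
vertex 2.452 0.413 -2.765
endloop
endfacet
facet normal 0.769 0.352 -0.533
outer loop
vertex 3.696 0.617 -4.532
vertex 3.968 1.107 -3.815
vertex 4.139 0.268 -4.123
endloop
endfacet
facet normal -0.357 -0.865 -0.351
outer loop
vertex 3.696 0.617 -4.532
vertex 4.139 0.268 -4.123
vertex 2.452 0.413 -2.765
endloop
endfacet
facet normal 0.769 0.353 -0.533
outer loop
vertex 4.139 0.268 -4.123
vertex 3.968 1.107 -3.815
vertex 4.482 0.411 -3.534
endloop
endfacet
facet normal 0.073 -0.978 0.195
outer loop
vertex 4.139 0.268 -4.123
vertex 4.482 0.411 -3.534
vertex 2.452 0.413 -2.765
endloop
endfacet
facet normal 0.037 0.298 -0.954
outer loop
vertex 1.187 1.031 -4.253
vertex 0.614 1.649 -4.082
vertex 1.456 1.807 -4.0
endloop
endfacet
facet normal 0.868 -0.398 0.297
outer loop
vertex 1.187 1.031 -4.253
vertex 1.456 1.807 -4.0
vertex 0.546 1.091 -2.298
endloop
endfacet
facet normal 0.037 0.299 -0.954
outer loop
vertex 1.456 1.807 -4.0
vertex 0.614 1.649 -4.082
vertex 0.883 2.426 -3.828
endloop
endfacet
facet normal 0.679 0.472 0.562
outer loop
vertex 1.456 1.807 -4.0
vertex 0.883 2.426 -3.828
vertex 0.546 1.091 -2.298
endloop
endfacet
facet normal 0.037 0.299 -0.954
outer loop
vertex 0.883 2.426 -3.828
vertex 0.614 1.649 -4.082
vertex 0.042 2.268 -3.91
endloop
endfacet
facet normal -0.203 0.760 0.618
outer loop
vertex 0.883 2.426 -3.828
vertex 0.042 2.268 -3.91
vertex 0.546 1.091 -2.298
endloop
endfacet
facet normal 0.037 0.299 -0.954
outer loop
vertex 0.042 2.268 -3.91
vertex 0.614 1.649 -4.082
vertex -0.227 1.491 -4.164
endloop
endfacet
facet normal -0.895 0.176 0.409
outer loop
vertex 0.042 2.268 -3.91
vertex -0.227 1.491 -4.164
vertex 0.546 1.091 -2.298
endloop
endfacet
facet normal 0.037 0.298 -0.954
outer loop
vertex -0.227 1.491 -4.164
vertex 0.614 1.649 -4.082
vertex 0.345 0.873 -4.335
endloop
endfacet
facet normal -0.706 -0.693 0.144
outer loop
vertex -0.227 1.491 -4.164
vertex 0.345 0.873 -4.335
vertex 0.546 1.091 -2.298
endloop
endfacet
facet normal 0.037 0.298 -0.954
outer loop
vertex 0.345 0.873 -4.335
vertex 0.614 1.649 -4.082
vertex 1.187 1.031 -4.253
endloop
endfacet
facet normal 0.175 -0.981 0.088
outer loop
vertex 0.345 0.873 -4.335
vertex 1.187 1.031 -4.253
vertex 0.546 1.091 -2.298
endloop
endfacet

endsolid


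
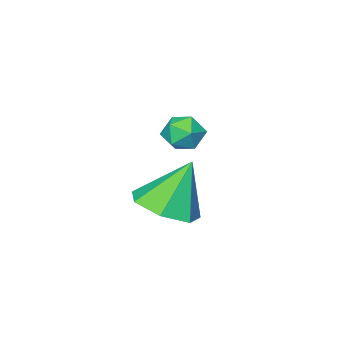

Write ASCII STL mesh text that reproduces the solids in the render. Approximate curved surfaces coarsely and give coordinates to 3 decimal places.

solid 
facet normal 0.403 -0.167 -0.900
outer loop
vertex -0.356 1.52 -1.796
vertex -1.049 0.918 -1.995
vertex -1.014 1.844 -2.151
endloop
endfacet
facet normal 0.190 0.875 0.446
outer loop
vertex -0.356 1.52 -1.796
vertex -1.014 1.844 -2.151
vertex -1.691 1.182 -0.565
endloop
endfacet
facet normal 0.404 -0.167 -0.900
outer loop
vertex -1.014 1.844 -2.151
vertex -1.049 0.918 -1.995
vertex -1.699 1.47 -2.389
endloop
endfacet
facet normal -0.511 0.849 0.136
outer loop
vertex -1.014 1.844 -2.151
vertex -1.699 1.47 -2.389
vertex -1.691 1.182 -0.565
endloop
endfacet
facet normal 0.404 -0.166 -0.900
outer loop
vertex -1.699 1.47 -2.389
vertex -1.049 0.918 -1.995
vertex -1.895 0.681 -2.331
endloop
endfacet
facet normal -0.969 0.244 0.043
outer loop
vertex -1.699 1.47 -2.389
vertex -1.895 0.681 -2.331
vertex -1.691 1.182 -0.565
endloop
endfacet
facet normal 0.404 -0.166 -0.900
outer loop
vertex -1.895 0.681 -2.331
vertex -1.049 0.918 -1.995
vertex -1.453 0.069 -2.02
endloop
endfacet
facet normal -0.841 -0.488 0.235
outer loop
vertex -1.895 0.681 -2.331
vertex -1.453 0.069 -2.02
vertex -1.691 1.182 -0.565
endloop
endfacet
facet normal 0.405 -0.166 -0.899
outer loop
vertex -1.453 0.069 -2.02
vertex -1.049 0.918 -1.995
vertex -0.708 0.097 -1.69
endloop
endfacet
facet normal -0.222 -0.792 0.569
outer loop
vertex -1.453 0.069 -2.02
vertex -0.708 0.097 -1.69
vertex -1.691 1.182 -0.565
endloop
endfacet
facet normal 0.404 -0.167 -0.900
outer loop
vertex -0.708 0.097 -1.69
vertex -1.049 0.918 -1.995
vertex -0.219 0.742 -1.59
endloop
endfacet
facet normal 0.420 -0.441 0.793
outer loop
vertex -0.708 0.097 -1.69
vertex -0.219 0.742 -1.59
vertex -1.691 1.182 -0.565
endloop
endfacet
facet normal 0.404 -0.167 -0.900
outer loop
vertex -0.219 0.742 -1.59
vertex -1.049 0.918 -1.995
vertex -0.356 1.52 -1.796
endloop
endfacet
facet normal 0.604 0.302 0.738
outer loop
vertex -0.219 0.742 -1.59
vertex -0.356 1.52 -1.796
vertex -1.691 1.182 -0.565
endloop
endfacet
facet normal -0.258 0.749 0.610
outer loop
vertex -4.237 -1.028 -1.234
vertex -3.991 -1.356 -0.727
vertex -3.612 -0.949 -1.067
endloop
endfacet
facet normal -0.114 0.993 -0.044
outer loop
vertex -4.237 -1.028 -1.234
vertex -3.612 -0.949 -1.067
vertex -3.778 -0.996 -1.695
endloop
endfacet
facet normal -0.552 0.665 -0.503
outer loop
vertex -4.237 -1.028 -1.234
vertex -3.778 -0.996 -1.695
vertex -4.26 -1.433 -1.744
endloop
endfacet
facet normal -0.966 0.220 -0.131
outer loop
vertex -4.237 -1.028 -1.234
vertex -4.26 -1.433 -1.744
vertex -4.392 -1.655 -1.146
endloop
endfacet
facet normal -0.785 0.272 0.557
outer loop
vertex -4.237 -1.028 -1.234
vertex -4.392 -1.655 -1.146
vertex -3.991 -1.356 -0.727
endloop
endfacet
facet normal 0.556 0.805 -0.207
outer loop
vertex -3.778 -0.996 -1.695
vertex -3.612 -0.949 -1.067
vertex -3.248 -1.305 -1.474
endloop
endfacet
facet normal 0.323 0.411 0.852
outer loop
vertex -3.612 -0.949 -1.067
vertex -3.991 -1.356 -0.727
vertex -3.38 -1.527 -0.876
endloop
endfacet
facet normal -0.531 -0.362 0.766
outer loop
vertex -3.991 -1.356 -0.727
vertex -4.392 -1.655 -1.146
vertex -3.862 -1.964 -0.925
endloop
endfacet
facet normal -0.825 -0.446 -0.348
outer loop
vertex -4.392 -1.655 -1.146
vertex -4.26 -1.433 -1.744
vertex -4.028 -2.011 -1.553
endloop
endfacet
facet normal -0.154 0.276 -0.949
outer loop
vertex -4.26 -1.433 -1.744
vertex -3.778 -0.996 -1.695
vertex -3.649 -1.604 -1.893
endloop
endfacet
facet normal 0.966 -0.220 0.131
outer loop
vertex -3.403 -1.932 -1.386
vertex -3.248 -1.305 -1.474
vertex -3.38 -1.527 -0.876
endloop
endfacet
facet normal 0.552 -0.665 0.503
outer loop
vertex -3.403 -1.932 -1.386
vertex -3.38 -1.527 -0.876
vertex -3.862 -1.964 -0.925
endloop
endfacet
facet normal 0.114 -0.993 0.044
outer loop
vertex -3.403 -1.932 -1.386
vertex -3.862 -1.964 -0.925
vertex -4.028 -2.011 -1.553
endloop
endfacet
facet normal 0.258 -0.749 -0.610
outer loop
vertex -3.403 -1.932 -1.386
vertex -4.028 -2.011 -1.553
vertex -3.649 -1.604 -1.893
endloop
endfacet
facet normal 0.785 -0.272 -0.557
outer loop
vertex -3.403 -1.932 -1.386
vertex -3.649 -1.604 -1.893
vertex -3.248 -1.305 -1.474
endloop
endfacet
facet normal 0.825 0.446 0.348
outer loop
vertex -3.38 -1.527 -0.876
vertex -3.248 -1.305 -1.474
vertex -3.612 -0.949 -1.067
endloop
endfacet
facet normal 0.154 -0.276 0.949
outer loop
vertex -3.862 -1.964 -0.925
vertex -3.38 -1.527 -0.876
vertex -3.991 -1.356 -0.727
endloop
endfacet
facet normal -0.556 -0.805 0.207
outer loop
vertex -4.028 -2.011 -1.553
vertex -3.862 -1.964 -0.925
vertex -4.392 -1.655 -1.146
endloop
endfacet
facet normal -0.323 -0.411 -0.852
outer loop
vertex -3.649 -1.604 -1.893
vertex -4.028 -2.011 -1.553
vertex -4.26 -1.433 -1.744
endloop
endfacet
facet normal 0.531 0.362 -0.766
outer loop
vertex -3.248 -1.305 -1.474
vertex -3.649 -1.604 -1.893
vertex -3.778 -0.996 -1.695
endloop
endfacet

endsolid
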